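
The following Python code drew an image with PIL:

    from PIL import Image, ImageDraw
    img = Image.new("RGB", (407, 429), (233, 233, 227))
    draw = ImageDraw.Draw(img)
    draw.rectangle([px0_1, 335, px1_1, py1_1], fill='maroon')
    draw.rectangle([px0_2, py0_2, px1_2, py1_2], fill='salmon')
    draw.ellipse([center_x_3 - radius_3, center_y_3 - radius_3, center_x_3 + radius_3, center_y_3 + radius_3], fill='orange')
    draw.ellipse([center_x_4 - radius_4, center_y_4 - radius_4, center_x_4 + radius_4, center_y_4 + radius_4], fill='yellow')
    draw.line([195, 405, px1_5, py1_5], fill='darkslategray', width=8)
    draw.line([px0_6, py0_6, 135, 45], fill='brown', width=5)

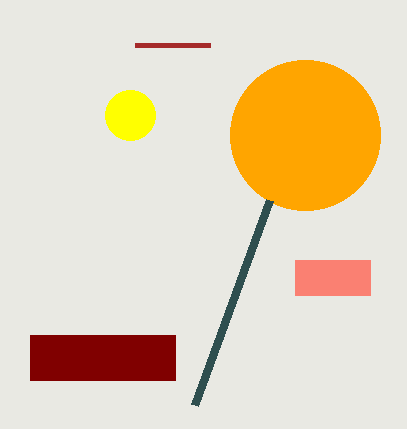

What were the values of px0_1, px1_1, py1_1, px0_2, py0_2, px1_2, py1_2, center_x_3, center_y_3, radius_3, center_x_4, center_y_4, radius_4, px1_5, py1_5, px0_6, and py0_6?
px0_1 = 30, px1_1 = 175, py1_1 = 380, px0_2 = 295, py0_2 = 260, px1_2 = 370, py1_2 = 295, center_x_3 = 305, center_y_3 = 135, radius_3 = 75, center_x_4 = 130, center_y_4 = 115, radius_4 = 25, px1_5 = 270, py1_5 = 200, px0_6 = 210, py0_6 = 45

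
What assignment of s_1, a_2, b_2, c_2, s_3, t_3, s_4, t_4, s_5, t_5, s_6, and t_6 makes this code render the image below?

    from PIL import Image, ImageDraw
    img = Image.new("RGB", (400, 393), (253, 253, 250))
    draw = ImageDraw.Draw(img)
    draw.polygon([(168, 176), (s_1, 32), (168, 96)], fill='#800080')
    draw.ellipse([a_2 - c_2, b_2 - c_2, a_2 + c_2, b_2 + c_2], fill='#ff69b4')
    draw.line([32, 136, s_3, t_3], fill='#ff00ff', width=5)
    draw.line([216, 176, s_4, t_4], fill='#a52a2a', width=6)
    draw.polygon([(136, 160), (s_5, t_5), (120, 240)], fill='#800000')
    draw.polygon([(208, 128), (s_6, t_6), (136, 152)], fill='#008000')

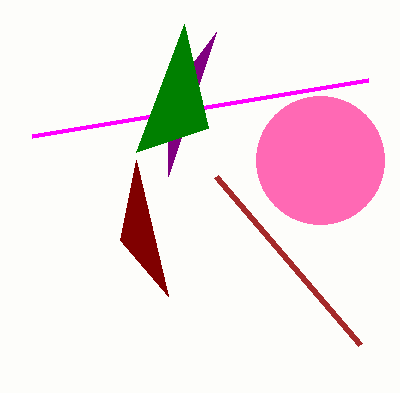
s_1 = 216
a_2 = 320
b_2 = 160
c_2 = 64
s_3 = 368
t_3 = 80
s_4 = 360
t_4 = 344
s_5 = 168
t_5 = 296
s_6 = 184
t_6 = 24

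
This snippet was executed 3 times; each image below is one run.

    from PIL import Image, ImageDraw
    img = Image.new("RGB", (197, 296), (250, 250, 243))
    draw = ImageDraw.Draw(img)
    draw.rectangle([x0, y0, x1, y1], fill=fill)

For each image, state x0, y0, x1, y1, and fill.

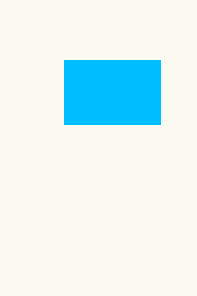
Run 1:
x0 = 64, y0 = 60, x1 = 160, y1 = 124, fill = 'deepskyblue'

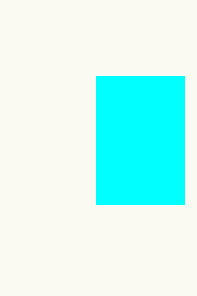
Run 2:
x0 = 96; y0 = 76; x1 = 184; y1 = 204; fill = 'cyan'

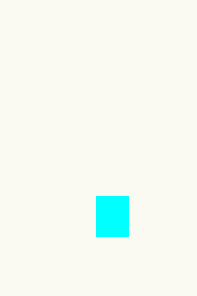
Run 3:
x0 = 96
y0 = 196
x1 = 128
y1 = 236
fill = 'cyan'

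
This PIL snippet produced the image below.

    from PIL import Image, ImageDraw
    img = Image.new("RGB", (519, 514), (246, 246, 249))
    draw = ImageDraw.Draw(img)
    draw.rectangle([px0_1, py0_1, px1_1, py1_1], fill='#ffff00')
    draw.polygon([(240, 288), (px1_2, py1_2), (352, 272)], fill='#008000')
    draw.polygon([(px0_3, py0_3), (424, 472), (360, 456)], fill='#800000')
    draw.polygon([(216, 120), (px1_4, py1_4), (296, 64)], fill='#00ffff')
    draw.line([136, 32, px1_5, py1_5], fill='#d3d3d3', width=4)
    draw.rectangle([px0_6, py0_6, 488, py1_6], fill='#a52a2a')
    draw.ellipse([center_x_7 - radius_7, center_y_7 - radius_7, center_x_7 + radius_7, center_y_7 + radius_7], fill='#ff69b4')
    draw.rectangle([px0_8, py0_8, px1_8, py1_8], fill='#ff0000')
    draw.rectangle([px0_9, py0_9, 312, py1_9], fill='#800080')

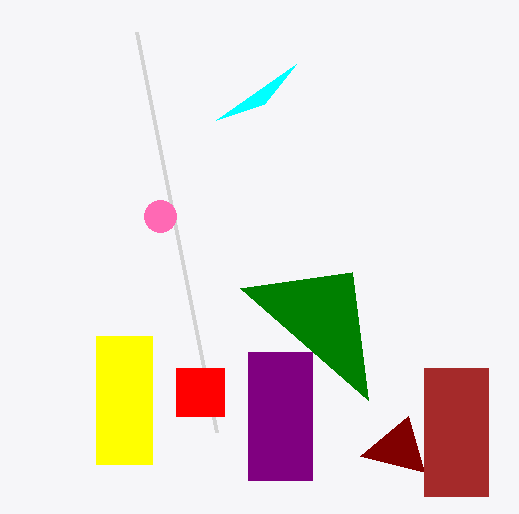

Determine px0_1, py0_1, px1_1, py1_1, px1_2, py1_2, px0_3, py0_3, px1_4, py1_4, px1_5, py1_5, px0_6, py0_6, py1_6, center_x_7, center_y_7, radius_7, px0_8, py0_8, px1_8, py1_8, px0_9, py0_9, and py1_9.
px0_1 = 96; py0_1 = 336; px1_1 = 152; py1_1 = 464; px1_2 = 368; py1_2 = 400; px0_3 = 408; py0_3 = 416; px1_4 = 264; py1_4 = 104; px1_5 = 216; py1_5 = 432; px0_6 = 424; py0_6 = 368; py1_6 = 496; center_x_7 = 160; center_y_7 = 216; radius_7 = 16; px0_8 = 176; py0_8 = 368; px1_8 = 224; py1_8 = 416; px0_9 = 248; py0_9 = 352; py1_9 = 480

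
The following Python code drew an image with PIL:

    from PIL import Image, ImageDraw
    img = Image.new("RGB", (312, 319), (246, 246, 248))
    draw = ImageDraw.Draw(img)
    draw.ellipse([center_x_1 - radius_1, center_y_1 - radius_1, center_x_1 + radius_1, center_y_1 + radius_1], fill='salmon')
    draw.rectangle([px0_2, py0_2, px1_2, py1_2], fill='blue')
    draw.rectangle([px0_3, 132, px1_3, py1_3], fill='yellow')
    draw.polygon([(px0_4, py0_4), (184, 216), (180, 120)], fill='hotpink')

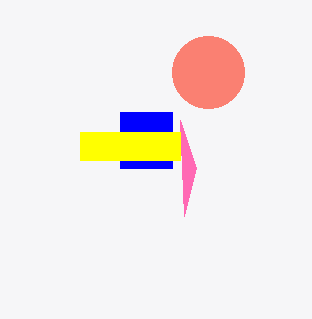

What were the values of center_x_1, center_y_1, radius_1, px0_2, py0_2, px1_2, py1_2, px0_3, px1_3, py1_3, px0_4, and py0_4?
center_x_1 = 208
center_y_1 = 72
radius_1 = 36
px0_2 = 120
py0_2 = 112
px1_2 = 172
py1_2 = 168
px0_3 = 80
px1_3 = 180
py1_3 = 160
px0_4 = 196
py0_4 = 168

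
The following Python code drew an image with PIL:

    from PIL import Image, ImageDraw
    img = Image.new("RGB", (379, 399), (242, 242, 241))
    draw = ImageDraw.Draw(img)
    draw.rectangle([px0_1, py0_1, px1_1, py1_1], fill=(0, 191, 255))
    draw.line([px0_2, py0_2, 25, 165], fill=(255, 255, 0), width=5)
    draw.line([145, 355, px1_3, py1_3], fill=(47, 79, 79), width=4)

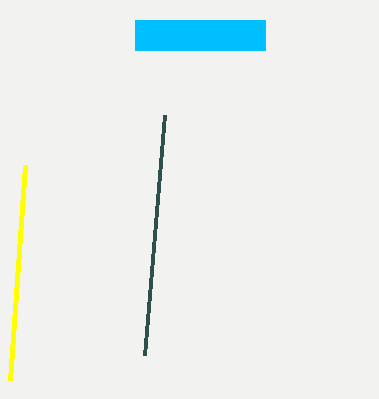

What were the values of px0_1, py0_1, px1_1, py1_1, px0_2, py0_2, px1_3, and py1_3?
px0_1 = 135; py0_1 = 20; px1_1 = 265; py1_1 = 50; px0_2 = 10; py0_2 = 380; px1_3 = 165; py1_3 = 115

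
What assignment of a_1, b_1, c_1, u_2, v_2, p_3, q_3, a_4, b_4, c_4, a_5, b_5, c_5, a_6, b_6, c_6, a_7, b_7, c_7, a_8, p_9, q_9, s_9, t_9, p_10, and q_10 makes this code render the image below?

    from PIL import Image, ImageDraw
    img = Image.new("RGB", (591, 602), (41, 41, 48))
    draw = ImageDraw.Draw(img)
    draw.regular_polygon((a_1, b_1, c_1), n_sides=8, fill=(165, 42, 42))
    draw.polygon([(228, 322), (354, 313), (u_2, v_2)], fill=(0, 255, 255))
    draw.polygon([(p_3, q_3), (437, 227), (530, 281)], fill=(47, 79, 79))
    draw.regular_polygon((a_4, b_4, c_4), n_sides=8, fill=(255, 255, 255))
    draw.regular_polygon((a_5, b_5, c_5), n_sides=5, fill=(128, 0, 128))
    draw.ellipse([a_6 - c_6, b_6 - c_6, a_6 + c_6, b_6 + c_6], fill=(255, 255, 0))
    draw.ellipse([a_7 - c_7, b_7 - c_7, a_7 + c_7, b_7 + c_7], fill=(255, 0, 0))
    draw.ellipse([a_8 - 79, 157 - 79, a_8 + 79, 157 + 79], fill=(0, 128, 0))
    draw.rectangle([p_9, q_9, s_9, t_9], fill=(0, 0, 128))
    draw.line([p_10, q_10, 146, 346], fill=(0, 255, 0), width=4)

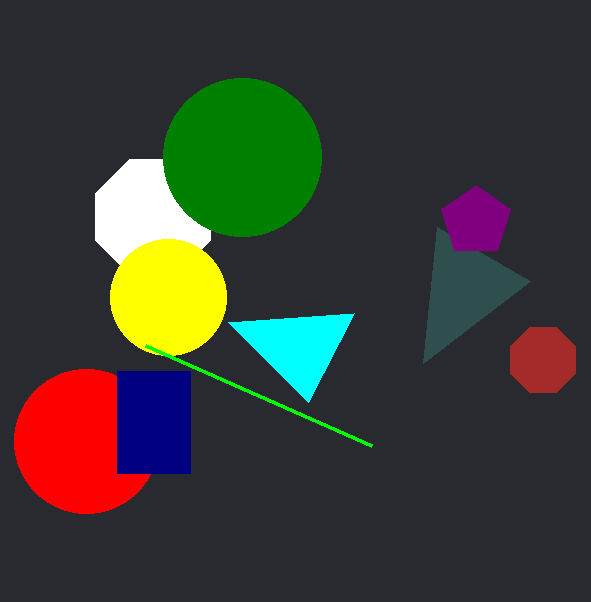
a_1 = 543
b_1 = 360
c_1 = 35
u_2 = 308
v_2 = 402
p_3 = 423
q_3 = 363
a_4 = 153
b_4 = 217
c_4 = 62
a_5 = 476
b_5 = 221
c_5 = 36
a_6 = 168
b_6 = 297
c_6 = 58
a_7 = 86
b_7 = 441
c_7 = 72
a_8 = 242
p_9 = 117
q_9 = 371
s_9 = 190
t_9 = 473
p_10 = 372
q_10 = 446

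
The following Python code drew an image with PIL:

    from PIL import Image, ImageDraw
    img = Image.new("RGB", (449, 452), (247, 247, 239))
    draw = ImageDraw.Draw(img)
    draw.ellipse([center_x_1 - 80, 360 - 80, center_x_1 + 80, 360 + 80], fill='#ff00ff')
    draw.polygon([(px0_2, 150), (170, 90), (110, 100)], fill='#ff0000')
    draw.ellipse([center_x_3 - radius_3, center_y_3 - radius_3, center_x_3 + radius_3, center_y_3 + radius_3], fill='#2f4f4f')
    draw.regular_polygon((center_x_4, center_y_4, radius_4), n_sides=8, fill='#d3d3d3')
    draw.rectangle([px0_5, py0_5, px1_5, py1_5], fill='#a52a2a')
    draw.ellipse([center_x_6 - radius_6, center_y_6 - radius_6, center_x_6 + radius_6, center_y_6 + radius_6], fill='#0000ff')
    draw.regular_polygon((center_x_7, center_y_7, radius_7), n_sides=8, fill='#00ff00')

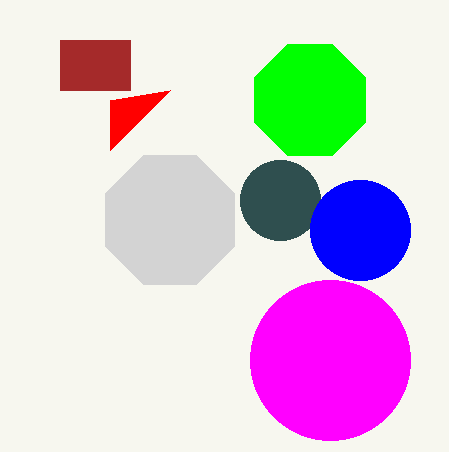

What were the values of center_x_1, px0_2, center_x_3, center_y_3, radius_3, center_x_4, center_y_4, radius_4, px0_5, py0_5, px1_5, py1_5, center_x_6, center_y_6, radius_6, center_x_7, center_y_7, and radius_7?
center_x_1 = 330, px0_2 = 110, center_x_3 = 280, center_y_3 = 200, radius_3 = 40, center_x_4 = 170, center_y_4 = 220, radius_4 = 70, px0_5 = 60, py0_5 = 40, px1_5 = 130, py1_5 = 90, center_x_6 = 360, center_y_6 = 230, radius_6 = 50, center_x_7 = 310, center_y_7 = 100, radius_7 = 60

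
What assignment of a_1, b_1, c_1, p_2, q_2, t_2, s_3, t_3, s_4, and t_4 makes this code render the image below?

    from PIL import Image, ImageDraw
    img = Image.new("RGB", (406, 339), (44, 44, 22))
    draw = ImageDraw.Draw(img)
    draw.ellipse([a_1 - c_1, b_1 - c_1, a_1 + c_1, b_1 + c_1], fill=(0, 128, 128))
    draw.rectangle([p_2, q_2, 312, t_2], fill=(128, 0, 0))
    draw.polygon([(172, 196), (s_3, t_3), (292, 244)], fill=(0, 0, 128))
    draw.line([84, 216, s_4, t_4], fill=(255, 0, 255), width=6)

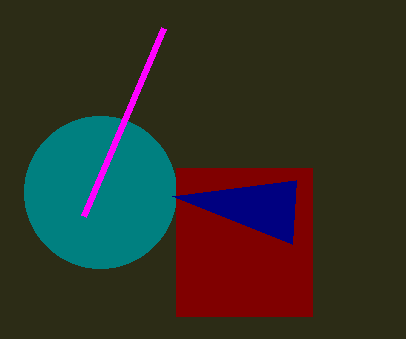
a_1 = 100, b_1 = 192, c_1 = 76, p_2 = 176, q_2 = 168, t_2 = 316, s_3 = 296, t_3 = 180, s_4 = 164, t_4 = 28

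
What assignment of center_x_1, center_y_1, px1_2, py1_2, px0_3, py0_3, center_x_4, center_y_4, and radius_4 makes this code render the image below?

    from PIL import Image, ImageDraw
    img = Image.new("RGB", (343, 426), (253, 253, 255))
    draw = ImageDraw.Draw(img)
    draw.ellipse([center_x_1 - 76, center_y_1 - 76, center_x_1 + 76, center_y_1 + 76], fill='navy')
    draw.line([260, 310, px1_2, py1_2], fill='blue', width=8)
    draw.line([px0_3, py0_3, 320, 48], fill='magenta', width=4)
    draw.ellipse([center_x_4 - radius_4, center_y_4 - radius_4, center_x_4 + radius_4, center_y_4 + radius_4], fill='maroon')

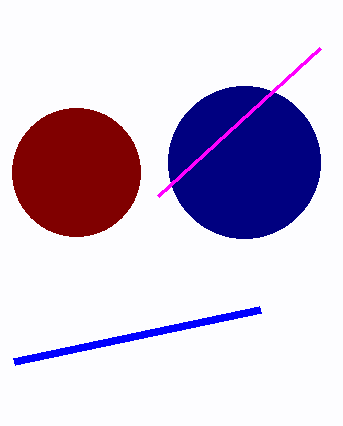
center_x_1 = 244
center_y_1 = 162
px1_2 = 14
py1_2 = 362
px0_3 = 158
py0_3 = 196
center_x_4 = 76
center_y_4 = 172
radius_4 = 64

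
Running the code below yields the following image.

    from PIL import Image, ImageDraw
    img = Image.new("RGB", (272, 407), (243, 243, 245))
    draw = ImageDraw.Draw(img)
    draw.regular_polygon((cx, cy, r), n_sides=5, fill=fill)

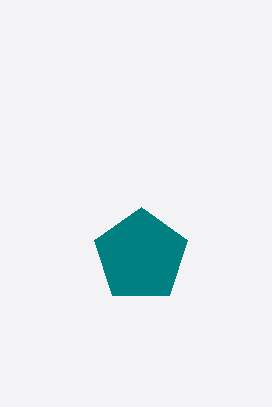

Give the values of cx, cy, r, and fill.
cx = 141; cy = 256; r = 49; fill = 'teal'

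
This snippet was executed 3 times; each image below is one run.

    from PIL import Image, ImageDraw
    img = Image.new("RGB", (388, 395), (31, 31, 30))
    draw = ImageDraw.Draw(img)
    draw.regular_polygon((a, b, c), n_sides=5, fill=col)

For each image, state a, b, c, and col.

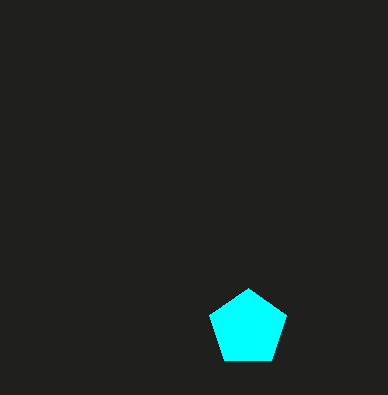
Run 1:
a = 248
b = 328
c = 40
col = 'cyan'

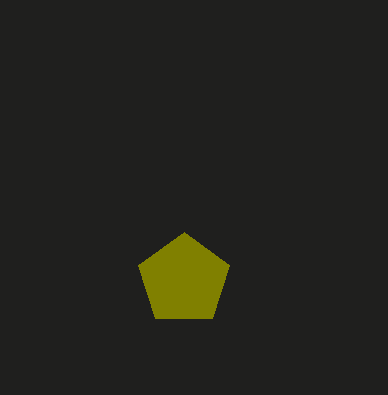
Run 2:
a = 184; b = 280; c = 48; col = 'olive'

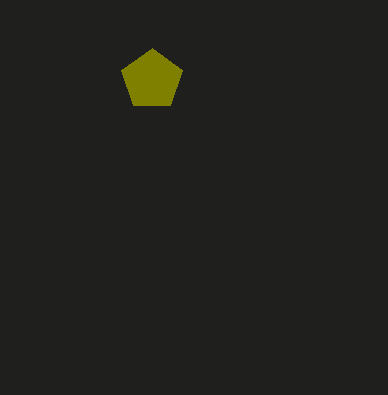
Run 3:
a = 152; b = 80; c = 32; col = 'olive'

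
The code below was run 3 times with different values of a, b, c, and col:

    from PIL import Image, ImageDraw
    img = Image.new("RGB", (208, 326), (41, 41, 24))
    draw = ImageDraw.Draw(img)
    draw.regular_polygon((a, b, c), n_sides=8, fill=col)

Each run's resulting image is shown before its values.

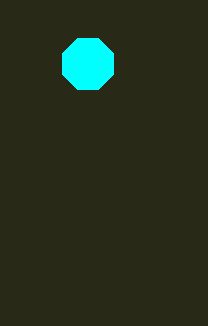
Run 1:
a = 88; b = 64; c = 28; col = 'cyan'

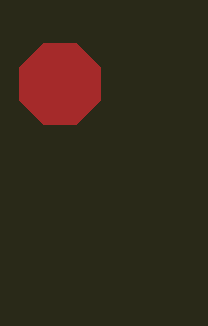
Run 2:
a = 60
b = 84
c = 44
col = 'brown'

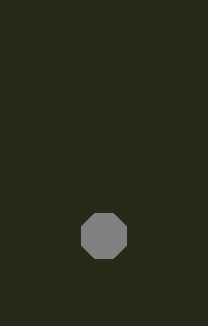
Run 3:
a = 104
b = 236
c = 24
col = 'gray'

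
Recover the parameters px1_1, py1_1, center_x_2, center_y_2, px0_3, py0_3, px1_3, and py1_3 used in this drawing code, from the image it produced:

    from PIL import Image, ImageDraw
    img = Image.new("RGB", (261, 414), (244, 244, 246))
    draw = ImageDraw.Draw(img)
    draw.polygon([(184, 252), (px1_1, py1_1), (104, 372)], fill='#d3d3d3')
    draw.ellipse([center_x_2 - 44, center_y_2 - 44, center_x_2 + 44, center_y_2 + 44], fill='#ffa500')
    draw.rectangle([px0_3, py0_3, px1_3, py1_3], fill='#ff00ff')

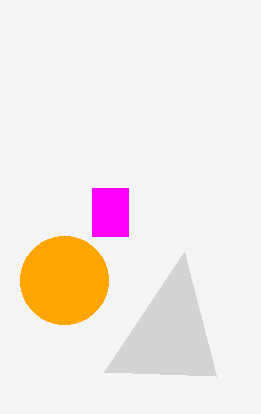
px1_1 = 216, py1_1 = 376, center_x_2 = 64, center_y_2 = 280, px0_3 = 92, py0_3 = 188, px1_3 = 128, py1_3 = 236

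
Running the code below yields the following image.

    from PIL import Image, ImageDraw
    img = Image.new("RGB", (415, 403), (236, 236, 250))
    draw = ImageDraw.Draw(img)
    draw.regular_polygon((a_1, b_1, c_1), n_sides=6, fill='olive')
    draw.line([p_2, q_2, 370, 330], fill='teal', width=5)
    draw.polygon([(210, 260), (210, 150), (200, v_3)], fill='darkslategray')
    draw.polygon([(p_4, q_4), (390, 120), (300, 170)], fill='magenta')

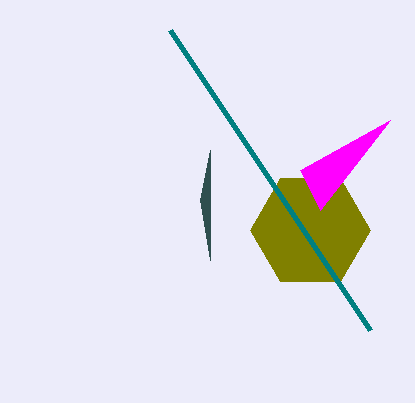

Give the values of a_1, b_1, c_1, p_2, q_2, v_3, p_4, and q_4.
a_1 = 310
b_1 = 230
c_1 = 60
p_2 = 170
q_2 = 30
v_3 = 200
p_4 = 320
q_4 = 210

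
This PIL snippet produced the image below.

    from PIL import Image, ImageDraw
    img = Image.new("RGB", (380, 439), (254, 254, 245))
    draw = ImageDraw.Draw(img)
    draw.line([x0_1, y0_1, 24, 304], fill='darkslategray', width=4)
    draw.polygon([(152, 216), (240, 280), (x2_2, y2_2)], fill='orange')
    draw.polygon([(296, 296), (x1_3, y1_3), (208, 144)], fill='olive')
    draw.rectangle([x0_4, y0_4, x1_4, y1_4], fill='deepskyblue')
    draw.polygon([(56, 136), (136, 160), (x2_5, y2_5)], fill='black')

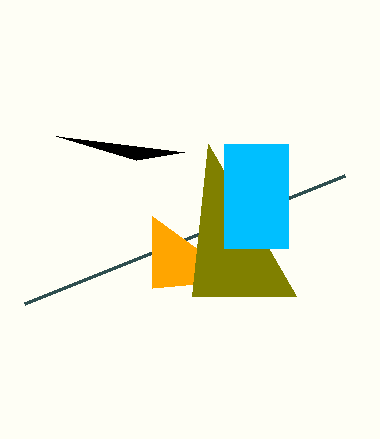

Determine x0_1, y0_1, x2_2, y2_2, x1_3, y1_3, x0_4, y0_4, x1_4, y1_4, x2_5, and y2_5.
x0_1 = 344, y0_1 = 176, x2_2 = 152, y2_2 = 288, x1_3 = 192, y1_3 = 296, x0_4 = 224, y0_4 = 144, x1_4 = 288, y1_4 = 248, x2_5 = 184, y2_5 = 152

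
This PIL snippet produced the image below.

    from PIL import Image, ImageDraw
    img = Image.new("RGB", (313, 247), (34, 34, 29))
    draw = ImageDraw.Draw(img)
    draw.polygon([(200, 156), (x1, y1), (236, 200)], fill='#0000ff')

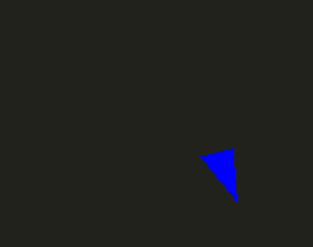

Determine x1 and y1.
x1 = 232
y1 = 148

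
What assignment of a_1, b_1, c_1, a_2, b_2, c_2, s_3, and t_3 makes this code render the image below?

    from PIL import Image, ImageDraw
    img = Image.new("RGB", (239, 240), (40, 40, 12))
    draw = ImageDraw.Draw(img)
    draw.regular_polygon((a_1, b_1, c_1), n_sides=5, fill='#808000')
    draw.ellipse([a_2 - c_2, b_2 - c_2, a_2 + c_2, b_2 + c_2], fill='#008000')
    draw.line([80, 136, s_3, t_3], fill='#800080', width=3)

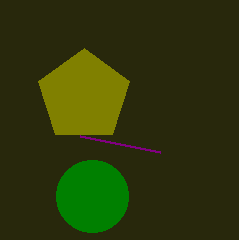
a_1 = 84
b_1 = 96
c_1 = 48
a_2 = 92
b_2 = 196
c_2 = 36
s_3 = 160
t_3 = 152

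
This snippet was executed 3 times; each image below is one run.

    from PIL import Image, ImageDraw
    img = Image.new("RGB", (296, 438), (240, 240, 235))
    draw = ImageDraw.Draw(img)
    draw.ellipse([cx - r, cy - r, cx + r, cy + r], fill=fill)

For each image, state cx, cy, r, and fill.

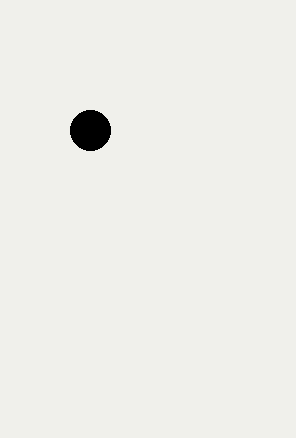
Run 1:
cx = 90, cy = 130, r = 20, fill = 'black'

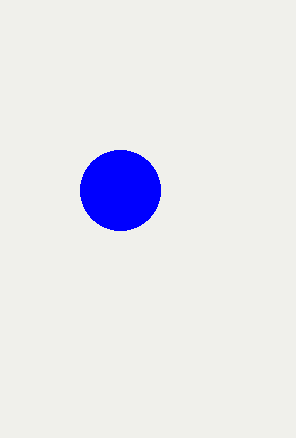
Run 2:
cx = 120
cy = 190
r = 40
fill = 'blue'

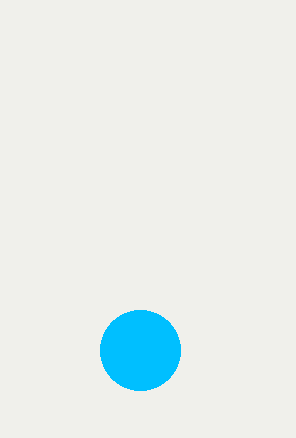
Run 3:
cx = 140; cy = 350; r = 40; fill = 'deepskyblue'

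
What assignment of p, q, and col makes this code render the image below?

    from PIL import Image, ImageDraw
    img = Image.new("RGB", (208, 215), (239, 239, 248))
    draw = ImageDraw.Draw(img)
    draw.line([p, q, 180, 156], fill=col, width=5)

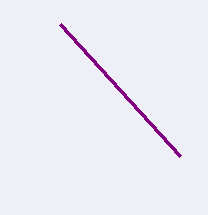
p = 60; q = 24; col = 'purple'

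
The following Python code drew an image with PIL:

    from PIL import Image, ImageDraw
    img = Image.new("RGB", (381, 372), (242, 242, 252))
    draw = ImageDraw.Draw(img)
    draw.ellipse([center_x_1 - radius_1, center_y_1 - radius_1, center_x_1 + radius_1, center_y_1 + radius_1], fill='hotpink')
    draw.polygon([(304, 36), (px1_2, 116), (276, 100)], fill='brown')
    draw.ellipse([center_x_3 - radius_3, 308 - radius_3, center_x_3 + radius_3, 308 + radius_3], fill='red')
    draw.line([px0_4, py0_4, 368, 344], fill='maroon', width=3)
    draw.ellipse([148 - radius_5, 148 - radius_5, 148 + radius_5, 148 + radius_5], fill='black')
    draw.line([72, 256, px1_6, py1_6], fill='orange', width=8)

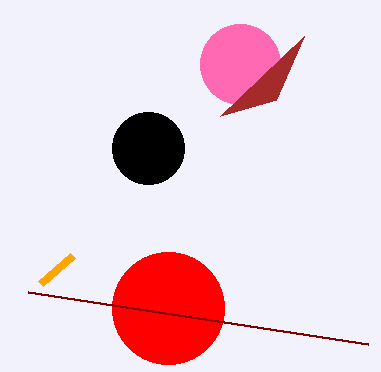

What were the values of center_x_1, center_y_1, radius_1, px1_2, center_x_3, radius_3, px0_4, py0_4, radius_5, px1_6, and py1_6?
center_x_1 = 240; center_y_1 = 64; radius_1 = 40; px1_2 = 220; center_x_3 = 168; radius_3 = 56; px0_4 = 28; py0_4 = 292; radius_5 = 36; px1_6 = 40; py1_6 = 284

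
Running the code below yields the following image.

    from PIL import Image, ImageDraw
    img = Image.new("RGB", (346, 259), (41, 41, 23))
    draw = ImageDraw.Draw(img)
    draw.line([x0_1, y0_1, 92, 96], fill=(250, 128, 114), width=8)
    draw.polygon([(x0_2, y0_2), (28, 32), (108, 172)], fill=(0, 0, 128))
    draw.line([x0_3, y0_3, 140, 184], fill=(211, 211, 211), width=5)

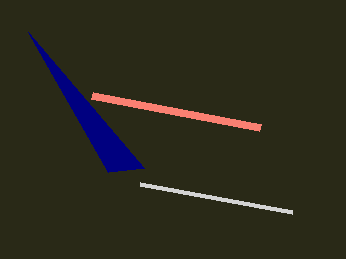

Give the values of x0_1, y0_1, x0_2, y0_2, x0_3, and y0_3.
x0_1 = 260; y0_1 = 128; x0_2 = 144; y0_2 = 168; x0_3 = 292; y0_3 = 212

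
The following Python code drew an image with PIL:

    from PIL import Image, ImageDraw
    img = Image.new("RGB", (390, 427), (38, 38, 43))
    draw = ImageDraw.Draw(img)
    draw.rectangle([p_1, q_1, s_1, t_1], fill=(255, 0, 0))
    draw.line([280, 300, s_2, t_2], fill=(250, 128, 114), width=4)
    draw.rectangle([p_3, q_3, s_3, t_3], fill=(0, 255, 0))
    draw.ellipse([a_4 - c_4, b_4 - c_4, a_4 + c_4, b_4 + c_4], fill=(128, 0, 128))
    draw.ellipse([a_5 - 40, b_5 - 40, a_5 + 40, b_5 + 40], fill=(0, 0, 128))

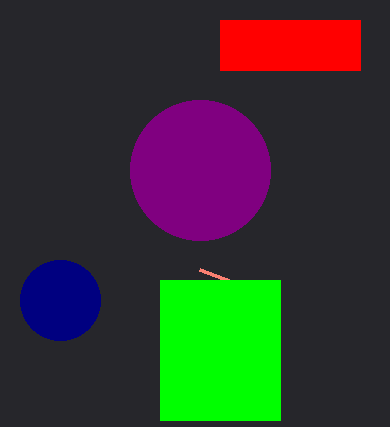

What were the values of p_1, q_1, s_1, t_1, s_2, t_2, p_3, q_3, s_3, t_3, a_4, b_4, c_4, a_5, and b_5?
p_1 = 220
q_1 = 20
s_1 = 360
t_1 = 70
s_2 = 200
t_2 = 270
p_3 = 160
q_3 = 280
s_3 = 280
t_3 = 420
a_4 = 200
b_4 = 170
c_4 = 70
a_5 = 60
b_5 = 300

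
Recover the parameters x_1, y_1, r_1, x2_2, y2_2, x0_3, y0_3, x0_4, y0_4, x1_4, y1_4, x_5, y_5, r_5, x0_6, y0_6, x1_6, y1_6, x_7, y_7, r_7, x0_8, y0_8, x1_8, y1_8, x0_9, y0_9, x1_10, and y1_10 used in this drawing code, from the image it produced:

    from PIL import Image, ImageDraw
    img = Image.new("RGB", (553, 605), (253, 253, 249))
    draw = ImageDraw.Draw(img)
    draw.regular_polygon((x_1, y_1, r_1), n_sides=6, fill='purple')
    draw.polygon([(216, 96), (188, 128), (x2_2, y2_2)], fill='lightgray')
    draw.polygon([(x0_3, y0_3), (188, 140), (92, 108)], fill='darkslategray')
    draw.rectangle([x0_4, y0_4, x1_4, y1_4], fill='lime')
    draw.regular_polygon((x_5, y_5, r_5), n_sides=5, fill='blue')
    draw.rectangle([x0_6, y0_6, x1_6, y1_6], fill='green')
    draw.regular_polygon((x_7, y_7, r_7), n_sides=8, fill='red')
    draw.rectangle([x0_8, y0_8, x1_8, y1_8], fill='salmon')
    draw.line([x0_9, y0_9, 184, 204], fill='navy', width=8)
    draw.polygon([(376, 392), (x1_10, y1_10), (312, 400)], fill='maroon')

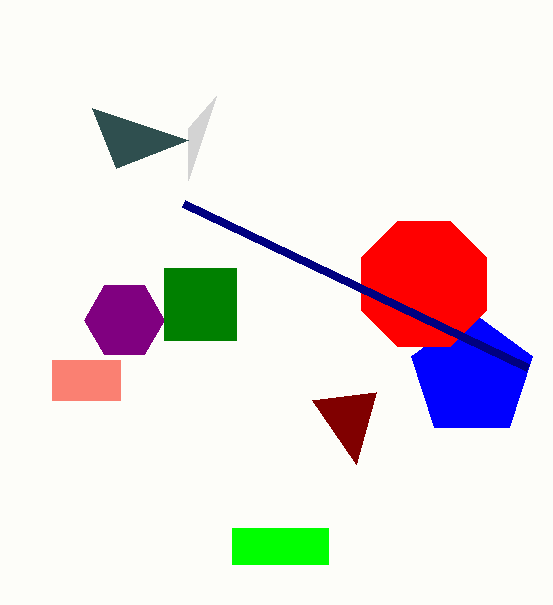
x_1 = 124, y_1 = 320, r_1 = 40, x2_2 = 188, y2_2 = 180, x0_3 = 116, y0_3 = 168, x0_4 = 232, y0_4 = 528, x1_4 = 328, y1_4 = 564, x_5 = 472, y_5 = 376, r_5 = 64, x0_6 = 164, y0_6 = 268, x1_6 = 236, y1_6 = 340, x_7 = 424, y_7 = 284, r_7 = 68, x0_8 = 52, y0_8 = 360, x1_8 = 120, y1_8 = 400, x0_9 = 528, y0_9 = 368, x1_10 = 356, y1_10 = 464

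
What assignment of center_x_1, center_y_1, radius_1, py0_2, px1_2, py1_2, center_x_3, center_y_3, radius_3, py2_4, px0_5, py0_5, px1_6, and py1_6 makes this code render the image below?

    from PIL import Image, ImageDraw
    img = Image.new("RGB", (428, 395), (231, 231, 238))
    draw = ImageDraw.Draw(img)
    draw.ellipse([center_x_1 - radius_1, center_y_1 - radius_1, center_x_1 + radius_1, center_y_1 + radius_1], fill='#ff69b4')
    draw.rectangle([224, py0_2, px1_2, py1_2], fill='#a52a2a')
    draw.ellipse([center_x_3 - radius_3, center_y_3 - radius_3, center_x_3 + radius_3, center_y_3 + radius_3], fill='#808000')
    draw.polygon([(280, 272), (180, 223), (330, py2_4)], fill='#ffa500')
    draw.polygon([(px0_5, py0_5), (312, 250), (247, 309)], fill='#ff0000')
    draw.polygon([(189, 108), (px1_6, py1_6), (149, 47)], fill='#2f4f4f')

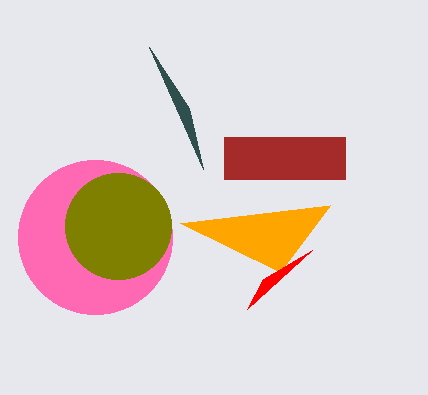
center_x_1 = 95, center_y_1 = 237, radius_1 = 77, py0_2 = 137, px1_2 = 345, py1_2 = 179, center_x_3 = 118, center_y_3 = 226, radius_3 = 53, py2_4 = 205, px0_5 = 263, py0_5 = 279, px1_6 = 203, py1_6 = 169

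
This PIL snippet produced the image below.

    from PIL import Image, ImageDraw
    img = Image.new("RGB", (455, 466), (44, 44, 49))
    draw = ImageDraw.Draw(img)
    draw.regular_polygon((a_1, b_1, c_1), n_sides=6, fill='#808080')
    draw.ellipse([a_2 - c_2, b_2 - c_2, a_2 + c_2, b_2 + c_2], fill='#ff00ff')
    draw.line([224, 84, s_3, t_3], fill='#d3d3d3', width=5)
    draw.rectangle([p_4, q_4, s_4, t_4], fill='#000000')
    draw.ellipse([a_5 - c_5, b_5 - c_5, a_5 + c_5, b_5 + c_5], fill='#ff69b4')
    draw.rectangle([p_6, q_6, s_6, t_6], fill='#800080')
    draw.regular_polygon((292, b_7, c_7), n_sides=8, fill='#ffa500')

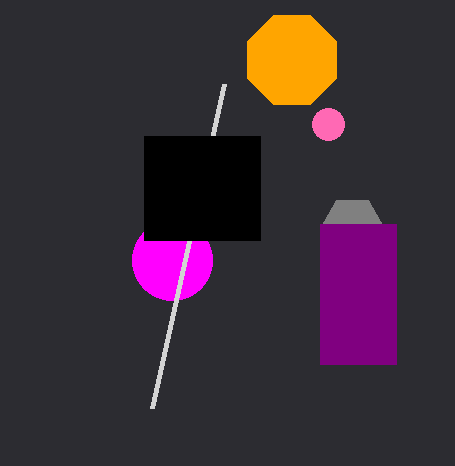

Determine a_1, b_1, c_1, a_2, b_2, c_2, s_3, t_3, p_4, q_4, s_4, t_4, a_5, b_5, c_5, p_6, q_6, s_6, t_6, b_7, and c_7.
a_1 = 352
b_1 = 228
c_1 = 32
a_2 = 172
b_2 = 260
c_2 = 40
s_3 = 152
t_3 = 408
p_4 = 144
q_4 = 136
s_4 = 260
t_4 = 240
a_5 = 328
b_5 = 124
c_5 = 16
p_6 = 320
q_6 = 224
s_6 = 396
t_6 = 364
b_7 = 60
c_7 = 48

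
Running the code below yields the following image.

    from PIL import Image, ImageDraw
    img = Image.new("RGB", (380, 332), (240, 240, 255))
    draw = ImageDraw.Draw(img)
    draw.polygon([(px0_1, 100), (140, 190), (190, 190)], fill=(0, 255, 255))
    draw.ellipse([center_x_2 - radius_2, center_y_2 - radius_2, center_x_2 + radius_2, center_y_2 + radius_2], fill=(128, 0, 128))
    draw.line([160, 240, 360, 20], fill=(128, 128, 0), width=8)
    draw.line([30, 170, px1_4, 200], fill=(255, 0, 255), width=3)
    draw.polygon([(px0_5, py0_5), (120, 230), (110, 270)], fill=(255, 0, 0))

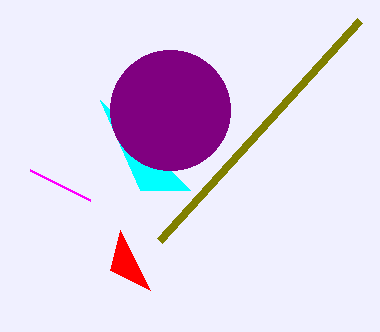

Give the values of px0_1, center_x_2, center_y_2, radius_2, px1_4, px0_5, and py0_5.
px0_1 = 100
center_x_2 = 170
center_y_2 = 110
radius_2 = 60
px1_4 = 90
px0_5 = 150
py0_5 = 290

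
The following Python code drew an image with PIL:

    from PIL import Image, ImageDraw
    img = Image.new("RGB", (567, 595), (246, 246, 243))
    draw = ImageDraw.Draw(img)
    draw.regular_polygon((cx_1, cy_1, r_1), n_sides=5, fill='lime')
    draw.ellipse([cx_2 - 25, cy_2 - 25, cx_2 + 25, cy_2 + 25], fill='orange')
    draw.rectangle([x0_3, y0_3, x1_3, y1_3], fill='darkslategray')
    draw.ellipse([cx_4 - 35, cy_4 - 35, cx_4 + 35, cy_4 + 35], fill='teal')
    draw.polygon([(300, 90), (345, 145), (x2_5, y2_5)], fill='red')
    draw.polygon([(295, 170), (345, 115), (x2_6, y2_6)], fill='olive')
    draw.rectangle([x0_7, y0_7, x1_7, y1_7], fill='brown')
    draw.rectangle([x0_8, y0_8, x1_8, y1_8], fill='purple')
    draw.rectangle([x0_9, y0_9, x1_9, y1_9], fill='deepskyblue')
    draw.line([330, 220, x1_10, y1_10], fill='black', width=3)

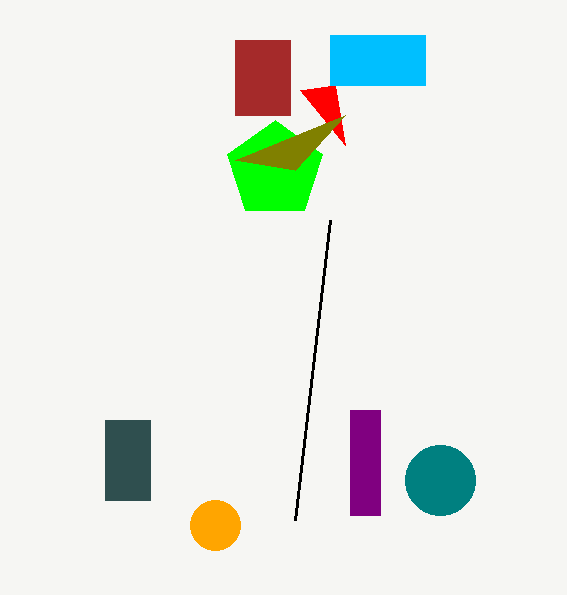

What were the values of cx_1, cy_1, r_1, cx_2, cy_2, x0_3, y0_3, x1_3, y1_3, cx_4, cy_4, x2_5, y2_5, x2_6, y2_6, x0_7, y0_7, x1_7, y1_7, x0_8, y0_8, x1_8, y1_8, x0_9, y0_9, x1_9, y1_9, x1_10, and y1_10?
cx_1 = 275; cy_1 = 170; r_1 = 50; cx_2 = 215; cy_2 = 525; x0_3 = 105; y0_3 = 420; x1_3 = 150; y1_3 = 500; cx_4 = 440; cy_4 = 480; x2_5 = 335; y2_5 = 85; x2_6 = 235; y2_6 = 160; x0_7 = 235; y0_7 = 40; x1_7 = 290; y1_7 = 115; x0_8 = 350; y0_8 = 410; x1_8 = 380; y1_8 = 515; x0_9 = 330; y0_9 = 35; x1_9 = 425; y1_9 = 85; x1_10 = 295; y1_10 = 520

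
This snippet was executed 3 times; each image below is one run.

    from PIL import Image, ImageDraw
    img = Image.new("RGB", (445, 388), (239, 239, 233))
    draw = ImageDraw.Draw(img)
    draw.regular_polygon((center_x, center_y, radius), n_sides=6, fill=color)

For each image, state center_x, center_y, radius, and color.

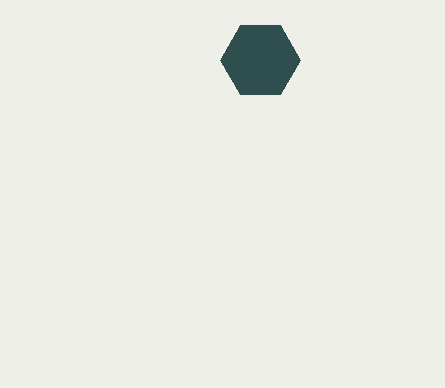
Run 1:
center_x = 260; center_y = 60; radius = 40; color = 'darkslategray'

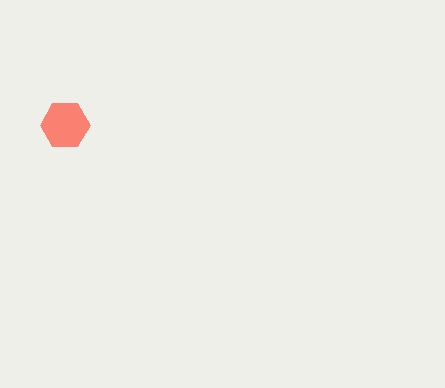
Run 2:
center_x = 65, center_y = 125, radius = 25, color = 'salmon'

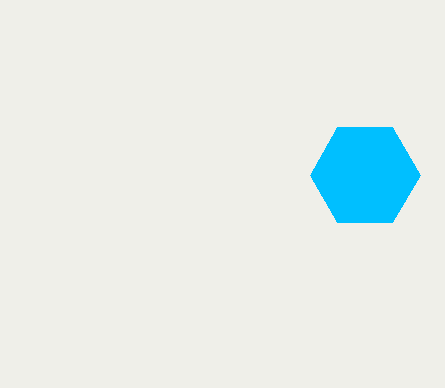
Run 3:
center_x = 365
center_y = 175
radius = 55
color = 'deepskyblue'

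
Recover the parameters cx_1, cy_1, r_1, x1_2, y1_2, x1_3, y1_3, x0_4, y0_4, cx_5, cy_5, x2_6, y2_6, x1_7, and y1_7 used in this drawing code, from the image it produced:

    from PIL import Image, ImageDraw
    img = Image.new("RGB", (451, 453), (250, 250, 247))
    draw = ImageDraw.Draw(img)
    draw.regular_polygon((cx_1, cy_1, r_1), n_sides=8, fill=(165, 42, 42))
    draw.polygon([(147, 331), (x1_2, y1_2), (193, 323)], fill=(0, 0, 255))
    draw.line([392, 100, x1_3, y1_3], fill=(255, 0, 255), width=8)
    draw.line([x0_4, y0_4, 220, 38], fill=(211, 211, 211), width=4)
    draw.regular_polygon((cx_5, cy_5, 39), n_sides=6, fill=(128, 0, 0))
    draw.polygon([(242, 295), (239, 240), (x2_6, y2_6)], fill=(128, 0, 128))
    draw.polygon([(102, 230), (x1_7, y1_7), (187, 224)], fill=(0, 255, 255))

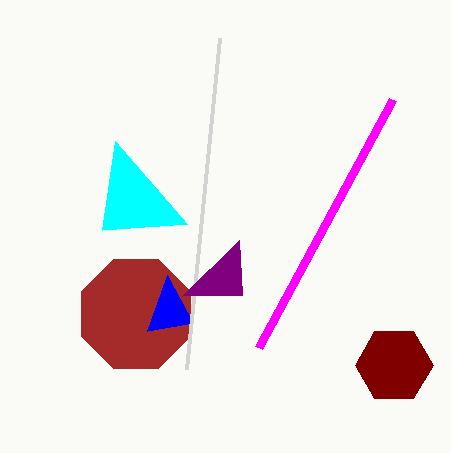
cx_1 = 136
cy_1 = 314
r_1 = 59
x1_2 = 167
y1_2 = 275
x1_3 = 258
y1_3 = 348
x0_4 = 187
y0_4 = 369
cx_5 = 394
cy_5 = 365
x2_6 = 182
y2_6 = 296
x1_7 = 115
y1_7 = 141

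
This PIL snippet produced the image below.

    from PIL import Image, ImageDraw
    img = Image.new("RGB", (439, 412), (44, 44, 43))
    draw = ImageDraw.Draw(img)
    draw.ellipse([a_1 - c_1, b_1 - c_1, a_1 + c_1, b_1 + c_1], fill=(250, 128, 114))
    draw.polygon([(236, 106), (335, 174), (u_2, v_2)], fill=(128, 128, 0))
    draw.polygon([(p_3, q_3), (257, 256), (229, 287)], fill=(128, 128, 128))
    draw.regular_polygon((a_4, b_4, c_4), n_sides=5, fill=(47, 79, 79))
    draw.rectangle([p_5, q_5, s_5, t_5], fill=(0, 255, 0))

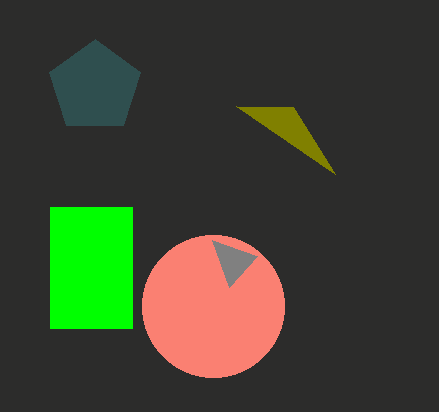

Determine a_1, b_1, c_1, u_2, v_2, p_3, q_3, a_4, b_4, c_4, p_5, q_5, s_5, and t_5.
a_1 = 213, b_1 = 306, c_1 = 71, u_2 = 293, v_2 = 107, p_3 = 212, q_3 = 240, a_4 = 95, b_4 = 87, c_4 = 48, p_5 = 50, q_5 = 207, s_5 = 132, t_5 = 328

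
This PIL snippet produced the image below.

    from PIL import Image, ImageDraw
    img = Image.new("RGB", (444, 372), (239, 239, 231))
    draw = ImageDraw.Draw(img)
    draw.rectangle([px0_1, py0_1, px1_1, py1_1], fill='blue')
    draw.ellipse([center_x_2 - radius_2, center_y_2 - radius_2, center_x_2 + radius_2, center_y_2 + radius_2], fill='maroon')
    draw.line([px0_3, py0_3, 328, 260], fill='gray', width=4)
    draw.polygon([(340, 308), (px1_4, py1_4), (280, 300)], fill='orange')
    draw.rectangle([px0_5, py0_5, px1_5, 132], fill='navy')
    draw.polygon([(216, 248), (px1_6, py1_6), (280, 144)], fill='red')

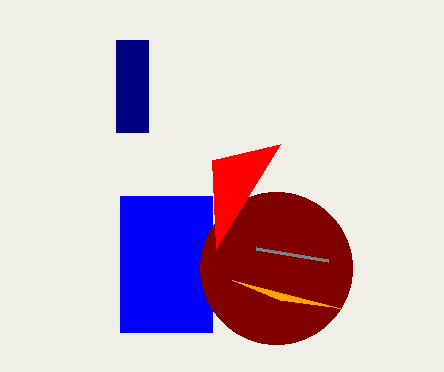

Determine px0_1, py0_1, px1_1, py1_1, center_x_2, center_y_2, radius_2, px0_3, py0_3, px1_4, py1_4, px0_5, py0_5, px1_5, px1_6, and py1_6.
px0_1 = 120; py0_1 = 196; px1_1 = 212; py1_1 = 332; center_x_2 = 276; center_y_2 = 268; radius_2 = 76; px0_3 = 256; py0_3 = 248; px1_4 = 232; py1_4 = 280; px0_5 = 116; py0_5 = 40; px1_5 = 148; px1_6 = 212; py1_6 = 160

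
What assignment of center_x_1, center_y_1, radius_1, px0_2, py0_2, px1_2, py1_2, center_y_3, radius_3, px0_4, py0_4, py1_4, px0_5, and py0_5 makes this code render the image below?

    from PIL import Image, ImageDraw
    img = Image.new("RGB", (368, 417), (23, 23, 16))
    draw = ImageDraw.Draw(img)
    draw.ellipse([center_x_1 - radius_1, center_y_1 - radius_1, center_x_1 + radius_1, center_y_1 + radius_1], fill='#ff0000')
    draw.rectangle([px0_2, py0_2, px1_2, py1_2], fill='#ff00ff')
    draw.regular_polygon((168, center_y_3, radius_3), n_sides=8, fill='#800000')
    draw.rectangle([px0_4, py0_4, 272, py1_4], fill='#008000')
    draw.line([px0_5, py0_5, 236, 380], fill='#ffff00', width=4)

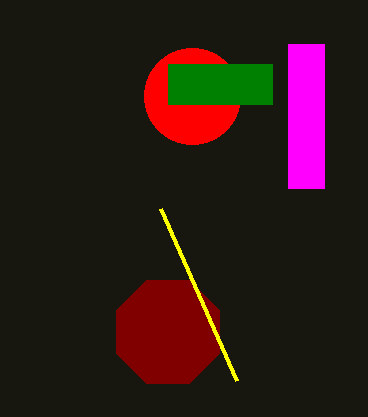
center_x_1 = 192, center_y_1 = 96, radius_1 = 48, px0_2 = 288, py0_2 = 44, px1_2 = 324, py1_2 = 188, center_y_3 = 332, radius_3 = 56, px0_4 = 168, py0_4 = 64, py1_4 = 104, px0_5 = 160, py0_5 = 208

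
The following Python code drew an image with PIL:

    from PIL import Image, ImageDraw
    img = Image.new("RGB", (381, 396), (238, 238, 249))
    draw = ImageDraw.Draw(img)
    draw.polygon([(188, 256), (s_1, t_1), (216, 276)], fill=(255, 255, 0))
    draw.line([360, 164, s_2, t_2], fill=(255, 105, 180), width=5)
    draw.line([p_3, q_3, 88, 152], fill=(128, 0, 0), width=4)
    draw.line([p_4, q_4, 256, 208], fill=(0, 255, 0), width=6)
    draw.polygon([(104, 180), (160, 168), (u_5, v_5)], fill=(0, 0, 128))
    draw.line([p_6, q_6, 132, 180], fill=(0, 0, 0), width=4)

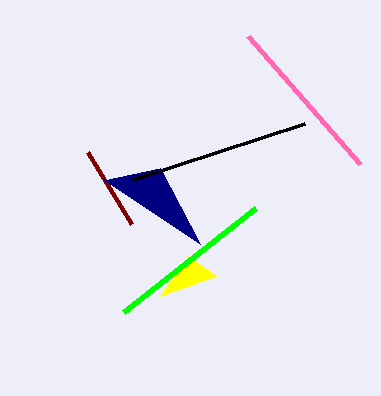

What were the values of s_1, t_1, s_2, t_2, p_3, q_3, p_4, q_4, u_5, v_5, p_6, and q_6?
s_1 = 160, t_1 = 296, s_2 = 248, t_2 = 36, p_3 = 132, q_3 = 224, p_4 = 124, q_4 = 312, u_5 = 200, v_5 = 244, p_6 = 304, q_6 = 124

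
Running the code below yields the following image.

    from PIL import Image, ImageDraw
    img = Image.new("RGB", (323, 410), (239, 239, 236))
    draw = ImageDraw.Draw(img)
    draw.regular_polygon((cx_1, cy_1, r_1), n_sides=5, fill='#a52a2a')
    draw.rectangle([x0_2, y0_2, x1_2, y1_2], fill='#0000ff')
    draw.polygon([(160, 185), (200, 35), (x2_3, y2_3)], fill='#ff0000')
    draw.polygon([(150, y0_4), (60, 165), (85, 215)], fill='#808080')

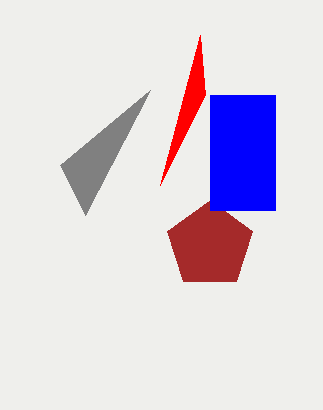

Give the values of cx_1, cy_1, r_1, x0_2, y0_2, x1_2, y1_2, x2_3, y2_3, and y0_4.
cx_1 = 210
cy_1 = 245
r_1 = 45
x0_2 = 210
y0_2 = 95
x1_2 = 275
y1_2 = 210
x2_3 = 205
y2_3 = 95
y0_4 = 90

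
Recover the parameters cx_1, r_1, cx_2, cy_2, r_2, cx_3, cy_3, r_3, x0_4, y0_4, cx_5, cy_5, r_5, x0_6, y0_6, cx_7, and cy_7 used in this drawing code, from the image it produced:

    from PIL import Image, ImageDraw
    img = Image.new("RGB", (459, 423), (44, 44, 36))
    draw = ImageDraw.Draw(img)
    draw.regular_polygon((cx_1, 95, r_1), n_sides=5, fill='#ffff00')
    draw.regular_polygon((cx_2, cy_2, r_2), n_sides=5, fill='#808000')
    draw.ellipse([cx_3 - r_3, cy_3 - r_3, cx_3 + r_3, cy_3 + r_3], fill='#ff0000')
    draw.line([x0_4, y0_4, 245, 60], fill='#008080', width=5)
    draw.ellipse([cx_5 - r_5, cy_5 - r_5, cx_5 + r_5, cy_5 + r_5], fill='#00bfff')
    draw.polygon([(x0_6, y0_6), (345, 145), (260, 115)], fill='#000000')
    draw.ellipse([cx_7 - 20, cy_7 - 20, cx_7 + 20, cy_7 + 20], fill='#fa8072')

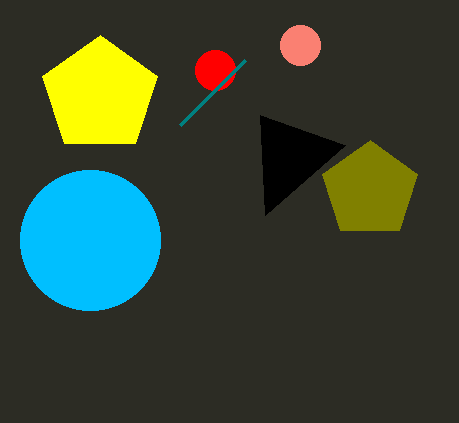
cx_1 = 100
r_1 = 60
cx_2 = 370
cy_2 = 190
r_2 = 50
cx_3 = 215
cy_3 = 70
r_3 = 20
x0_4 = 180
y0_4 = 125
cx_5 = 90
cy_5 = 240
r_5 = 70
x0_6 = 265
y0_6 = 215
cx_7 = 300
cy_7 = 45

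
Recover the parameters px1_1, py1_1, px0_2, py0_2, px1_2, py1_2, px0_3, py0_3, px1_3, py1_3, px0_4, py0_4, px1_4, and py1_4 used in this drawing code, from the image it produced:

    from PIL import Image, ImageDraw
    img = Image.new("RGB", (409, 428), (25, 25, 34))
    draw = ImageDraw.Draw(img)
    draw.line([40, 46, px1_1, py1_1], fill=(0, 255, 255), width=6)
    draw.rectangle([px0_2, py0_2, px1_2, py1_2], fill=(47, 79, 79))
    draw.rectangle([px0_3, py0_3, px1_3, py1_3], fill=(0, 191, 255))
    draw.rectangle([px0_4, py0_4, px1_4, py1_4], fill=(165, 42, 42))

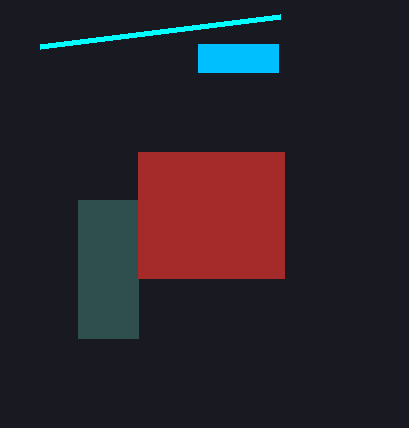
px1_1 = 280
py1_1 = 16
px0_2 = 78
py0_2 = 200
px1_2 = 138
py1_2 = 338
px0_3 = 198
py0_3 = 44
px1_3 = 278
py1_3 = 72
px0_4 = 138
py0_4 = 152
px1_4 = 284
py1_4 = 278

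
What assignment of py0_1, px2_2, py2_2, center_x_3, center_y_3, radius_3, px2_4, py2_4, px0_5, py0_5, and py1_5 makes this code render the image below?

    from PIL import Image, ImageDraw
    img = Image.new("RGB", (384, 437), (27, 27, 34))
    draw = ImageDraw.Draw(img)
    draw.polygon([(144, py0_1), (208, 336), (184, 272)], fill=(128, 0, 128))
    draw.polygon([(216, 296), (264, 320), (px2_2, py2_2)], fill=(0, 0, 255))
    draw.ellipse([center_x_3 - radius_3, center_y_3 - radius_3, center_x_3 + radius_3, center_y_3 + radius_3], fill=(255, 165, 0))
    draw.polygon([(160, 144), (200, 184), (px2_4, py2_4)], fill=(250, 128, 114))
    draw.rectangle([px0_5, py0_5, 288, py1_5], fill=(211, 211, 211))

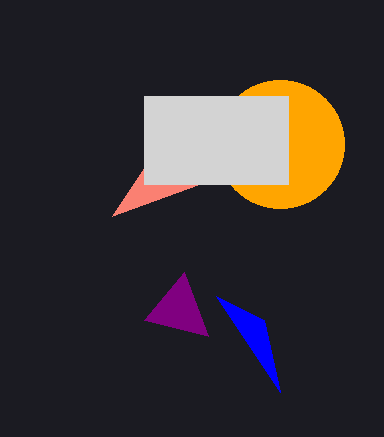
py0_1 = 320; px2_2 = 280; py2_2 = 392; center_x_3 = 280; center_y_3 = 144; radius_3 = 64; px2_4 = 112; py2_4 = 216; px0_5 = 144; py0_5 = 96; py1_5 = 184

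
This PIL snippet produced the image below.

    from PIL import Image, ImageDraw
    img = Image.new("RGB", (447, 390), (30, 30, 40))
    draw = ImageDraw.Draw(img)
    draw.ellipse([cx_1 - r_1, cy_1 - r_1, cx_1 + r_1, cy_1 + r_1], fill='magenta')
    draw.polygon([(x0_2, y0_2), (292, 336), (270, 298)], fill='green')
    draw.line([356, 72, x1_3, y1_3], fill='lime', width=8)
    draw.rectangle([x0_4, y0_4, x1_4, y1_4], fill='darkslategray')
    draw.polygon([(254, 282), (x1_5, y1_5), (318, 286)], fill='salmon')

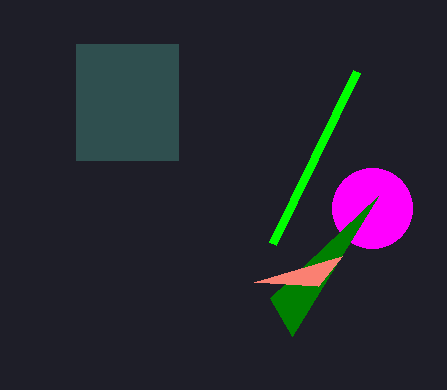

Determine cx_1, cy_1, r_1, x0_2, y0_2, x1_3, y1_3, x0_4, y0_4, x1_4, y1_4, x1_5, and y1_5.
cx_1 = 372, cy_1 = 208, r_1 = 40, x0_2 = 378, y0_2 = 196, x1_3 = 272, y1_3 = 244, x0_4 = 76, y0_4 = 44, x1_4 = 178, y1_4 = 160, x1_5 = 342, y1_5 = 256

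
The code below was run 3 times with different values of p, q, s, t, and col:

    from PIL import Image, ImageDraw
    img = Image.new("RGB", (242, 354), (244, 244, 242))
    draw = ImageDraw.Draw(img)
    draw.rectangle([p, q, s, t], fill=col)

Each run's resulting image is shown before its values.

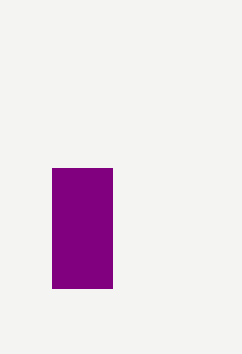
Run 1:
p = 52; q = 168; s = 112; t = 288; col = 'purple'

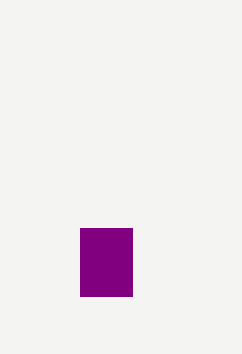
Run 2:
p = 80
q = 228
s = 132
t = 296
col = 'purple'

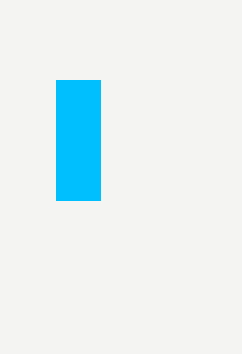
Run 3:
p = 56; q = 80; s = 100; t = 200; col = 'deepskyblue'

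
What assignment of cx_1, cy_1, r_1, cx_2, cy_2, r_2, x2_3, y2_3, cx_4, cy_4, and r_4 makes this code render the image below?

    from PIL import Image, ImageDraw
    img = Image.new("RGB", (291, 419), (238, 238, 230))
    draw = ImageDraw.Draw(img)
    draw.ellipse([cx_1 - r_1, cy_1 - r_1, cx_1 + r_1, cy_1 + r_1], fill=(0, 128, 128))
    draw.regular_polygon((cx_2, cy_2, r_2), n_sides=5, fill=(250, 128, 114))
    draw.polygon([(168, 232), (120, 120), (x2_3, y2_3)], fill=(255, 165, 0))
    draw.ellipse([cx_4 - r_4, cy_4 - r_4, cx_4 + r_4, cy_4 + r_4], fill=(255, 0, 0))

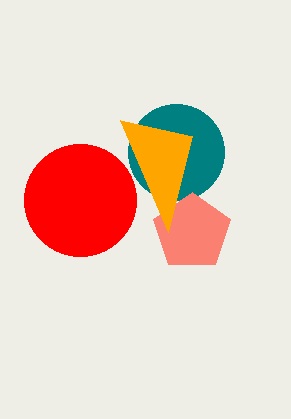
cx_1 = 176
cy_1 = 152
r_1 = 48
cx_2 = 192
cy_2 = 232
r_2 = 40
x2_3 = 192
y2_3 = 136
cx_4 = 80
cy_4 = 200
r_4 = 56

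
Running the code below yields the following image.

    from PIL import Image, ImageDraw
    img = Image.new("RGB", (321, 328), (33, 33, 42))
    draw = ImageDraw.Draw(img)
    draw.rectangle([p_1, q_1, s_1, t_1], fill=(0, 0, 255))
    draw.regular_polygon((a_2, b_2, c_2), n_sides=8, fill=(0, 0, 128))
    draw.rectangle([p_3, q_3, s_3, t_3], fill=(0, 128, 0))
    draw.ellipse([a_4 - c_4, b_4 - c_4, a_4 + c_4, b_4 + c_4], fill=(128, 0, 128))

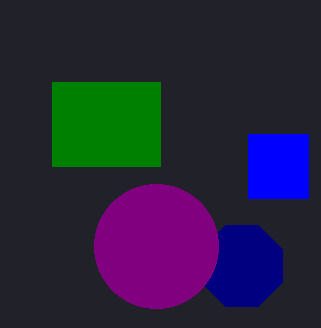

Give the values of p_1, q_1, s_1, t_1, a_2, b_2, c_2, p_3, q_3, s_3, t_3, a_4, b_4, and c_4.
p_1 = 248; q_1 = 134; s_1 = 308; t_1 = 198; a_2 = 242; b_2 = 266; c_2 = 44; p_3 = 52; q_3 = 82; s_3 = 160; t_3 = 166; a_4 = 156; b_4 = 246; c_4 = 62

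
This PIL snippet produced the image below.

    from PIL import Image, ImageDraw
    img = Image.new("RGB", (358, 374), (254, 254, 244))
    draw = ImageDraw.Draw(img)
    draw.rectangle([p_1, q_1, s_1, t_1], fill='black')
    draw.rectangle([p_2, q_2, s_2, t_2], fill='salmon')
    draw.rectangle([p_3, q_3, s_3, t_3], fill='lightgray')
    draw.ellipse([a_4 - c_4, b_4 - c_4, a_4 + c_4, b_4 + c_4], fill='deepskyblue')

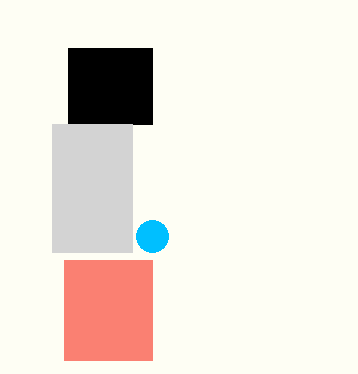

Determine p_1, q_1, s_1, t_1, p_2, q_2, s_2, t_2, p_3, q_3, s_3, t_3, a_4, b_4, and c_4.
p_1 = 68; q_1 = 48; s_1 = 152; t_1 = 124; p_2 = 64; q_2 = 260; s_2 = 152; t_2 = 360; p_3 = 52; q_3 = 124; s_3 = 132; t_3 = 252; a_4 = 152; b_4 = 236; c_4 = 16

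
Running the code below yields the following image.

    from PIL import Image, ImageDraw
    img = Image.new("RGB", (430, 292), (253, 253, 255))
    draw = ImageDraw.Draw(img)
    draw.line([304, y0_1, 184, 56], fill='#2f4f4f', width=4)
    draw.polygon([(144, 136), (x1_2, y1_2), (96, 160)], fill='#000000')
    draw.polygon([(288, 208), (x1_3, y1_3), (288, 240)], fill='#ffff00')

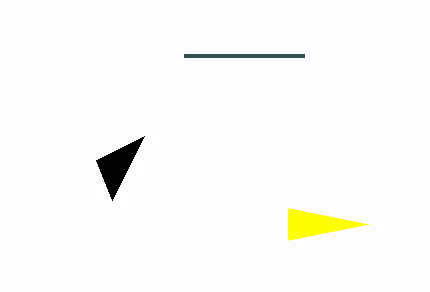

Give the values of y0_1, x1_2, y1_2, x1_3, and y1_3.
y0_1 = 56, x1_2 = 112, y1_2 = 200, x1_3 = 368, y1_3 = 224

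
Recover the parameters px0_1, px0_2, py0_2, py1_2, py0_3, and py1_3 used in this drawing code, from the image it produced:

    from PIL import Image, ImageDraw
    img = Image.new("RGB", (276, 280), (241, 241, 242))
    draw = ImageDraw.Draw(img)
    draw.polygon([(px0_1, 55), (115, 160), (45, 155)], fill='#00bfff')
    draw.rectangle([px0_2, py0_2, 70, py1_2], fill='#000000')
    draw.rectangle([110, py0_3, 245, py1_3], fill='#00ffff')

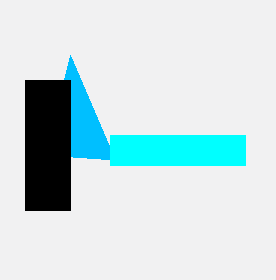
px0_1 = 70, px0_2 = 25, py0_2 = 80, py1_2 = 210, py0_3 = 135, py1_3 = 165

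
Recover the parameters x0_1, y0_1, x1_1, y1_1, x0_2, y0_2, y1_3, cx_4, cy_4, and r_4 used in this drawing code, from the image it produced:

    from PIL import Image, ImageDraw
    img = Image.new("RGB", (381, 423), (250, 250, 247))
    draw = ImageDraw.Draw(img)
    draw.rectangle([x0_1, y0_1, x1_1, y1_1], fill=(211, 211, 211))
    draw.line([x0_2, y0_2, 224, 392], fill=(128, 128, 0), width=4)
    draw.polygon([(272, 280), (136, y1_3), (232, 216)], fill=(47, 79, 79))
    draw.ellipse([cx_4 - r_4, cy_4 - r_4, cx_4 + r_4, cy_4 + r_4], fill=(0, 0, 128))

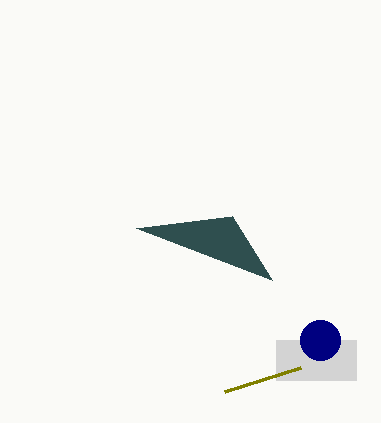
x0_1 = 276
y0_1 = 340
x1_1 = 356
y1_1 = 380
x0_2 = 300
y0_2 = 368
y1_3 = 228
cx_4 = 320
cy_4 = 340
r_4 = 20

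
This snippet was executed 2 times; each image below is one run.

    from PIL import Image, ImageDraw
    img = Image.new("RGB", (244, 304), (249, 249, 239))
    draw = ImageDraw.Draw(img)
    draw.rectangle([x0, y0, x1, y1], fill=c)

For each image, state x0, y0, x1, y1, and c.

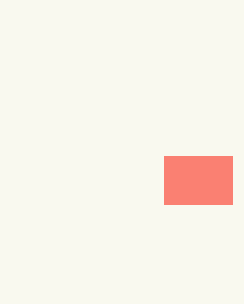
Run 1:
x0 = 164, y0 = 156, x1 = 232, y1 = 204, c = 'salmon'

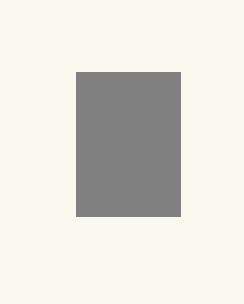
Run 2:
x0 = 76, y0 = 72, x1 = 180, y1 = 216, c = 'gray'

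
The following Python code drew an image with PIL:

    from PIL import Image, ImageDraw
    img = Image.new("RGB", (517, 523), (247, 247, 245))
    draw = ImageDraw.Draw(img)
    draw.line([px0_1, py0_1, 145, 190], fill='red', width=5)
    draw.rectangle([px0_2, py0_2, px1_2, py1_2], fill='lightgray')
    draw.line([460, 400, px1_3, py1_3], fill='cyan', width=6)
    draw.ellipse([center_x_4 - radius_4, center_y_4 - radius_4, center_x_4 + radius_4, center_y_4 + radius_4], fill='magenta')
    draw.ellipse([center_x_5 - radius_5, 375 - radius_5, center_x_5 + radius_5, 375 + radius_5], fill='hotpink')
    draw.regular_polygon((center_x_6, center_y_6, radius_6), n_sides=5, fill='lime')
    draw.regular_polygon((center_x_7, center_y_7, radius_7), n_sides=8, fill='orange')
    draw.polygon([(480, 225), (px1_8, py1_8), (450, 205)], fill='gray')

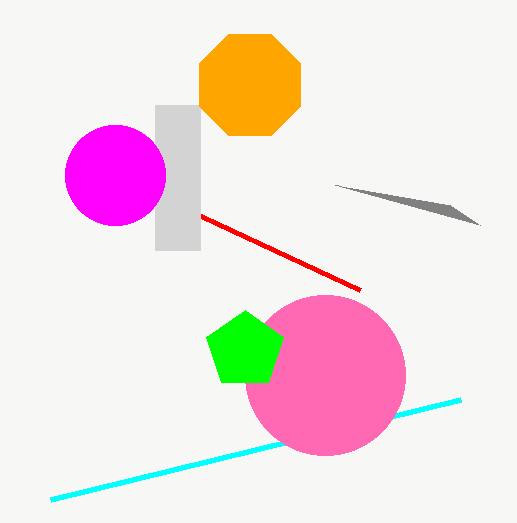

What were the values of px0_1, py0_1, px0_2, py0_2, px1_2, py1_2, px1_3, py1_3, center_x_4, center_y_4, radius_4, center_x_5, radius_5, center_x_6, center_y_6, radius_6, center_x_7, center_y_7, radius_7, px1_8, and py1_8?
px0_1 = 360, py0_1 = 290, px0_2 = 155, py0_2 = 105, px1_2 = 200, py1_2 = 250, px1_3 = 50, py1_3 = 500, center_x_4 = 115, center_y_4 = 175, radius_4 = 50, center_x_5 = 325, radius_5 = 80, center_x_6 = 245, center_y_6 = 350, radius_6 = 40, center_x_7 = 250, center_y_7 = 85, radius_7 = 55, px1_8 = 335, py1_8 = 185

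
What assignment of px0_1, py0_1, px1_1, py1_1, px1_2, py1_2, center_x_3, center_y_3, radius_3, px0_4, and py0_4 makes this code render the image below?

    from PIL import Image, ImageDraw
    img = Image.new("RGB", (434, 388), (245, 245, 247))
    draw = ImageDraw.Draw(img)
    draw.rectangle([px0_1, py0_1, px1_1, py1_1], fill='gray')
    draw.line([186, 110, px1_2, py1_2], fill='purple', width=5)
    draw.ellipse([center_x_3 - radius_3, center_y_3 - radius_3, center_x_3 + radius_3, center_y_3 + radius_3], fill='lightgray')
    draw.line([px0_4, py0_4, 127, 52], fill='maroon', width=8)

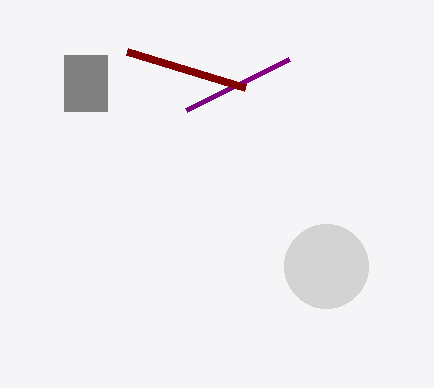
px0_1 = 64; py0_1 = 55; px1_1 = 107; py1_1 = 111; px1_2 = 289; py1_2 = 59; center_x_3 = 326; center_y_3 = 266; radius_3 = 42; px0_4 = 245; py0_4 = 88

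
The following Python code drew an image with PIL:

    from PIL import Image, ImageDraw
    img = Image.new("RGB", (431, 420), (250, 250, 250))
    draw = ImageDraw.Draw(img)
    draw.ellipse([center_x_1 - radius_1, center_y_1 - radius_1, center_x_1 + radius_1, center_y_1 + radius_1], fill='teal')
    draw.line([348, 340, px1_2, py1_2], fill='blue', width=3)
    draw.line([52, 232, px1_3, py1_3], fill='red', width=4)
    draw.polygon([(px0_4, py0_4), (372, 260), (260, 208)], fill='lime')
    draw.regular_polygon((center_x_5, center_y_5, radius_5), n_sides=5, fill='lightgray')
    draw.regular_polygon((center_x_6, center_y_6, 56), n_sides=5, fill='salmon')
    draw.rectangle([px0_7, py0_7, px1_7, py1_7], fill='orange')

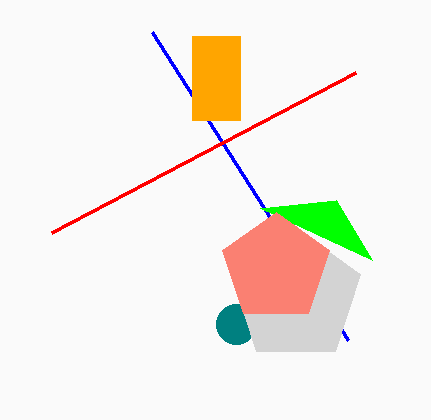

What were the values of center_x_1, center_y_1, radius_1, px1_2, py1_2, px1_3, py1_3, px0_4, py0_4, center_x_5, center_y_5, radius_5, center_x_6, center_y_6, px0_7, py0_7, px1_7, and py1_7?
center_x_1 = 236, center_y_1 = 324, radius_1 = 20, px1_2 = 152, py1_2 = 32, px1_3 = 356, py1_3 = 72, px0_4 = 336, py0_4 = 200, center_x_5 = 296, center_y_5 = 296, radius_5 = 68, center_x_6 = 276, center_y_6 = 268, px0_7 = 192, py0_7 = 36, px1_7 = 240, py1_7 = 120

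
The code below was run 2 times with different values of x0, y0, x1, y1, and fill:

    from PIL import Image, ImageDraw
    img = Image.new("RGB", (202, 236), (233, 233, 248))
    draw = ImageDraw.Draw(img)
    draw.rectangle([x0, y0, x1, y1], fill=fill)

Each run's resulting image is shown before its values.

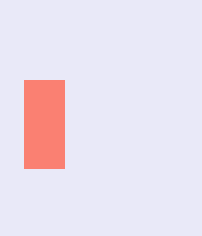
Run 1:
x0 = 24; y0 = 80; x1 = 64; y1 = 168; fill = 'salmon'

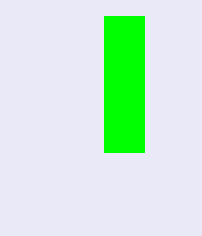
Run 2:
x0 = 104; y0 = 16; x1 = 144; y1 = 152; fill = 'lime'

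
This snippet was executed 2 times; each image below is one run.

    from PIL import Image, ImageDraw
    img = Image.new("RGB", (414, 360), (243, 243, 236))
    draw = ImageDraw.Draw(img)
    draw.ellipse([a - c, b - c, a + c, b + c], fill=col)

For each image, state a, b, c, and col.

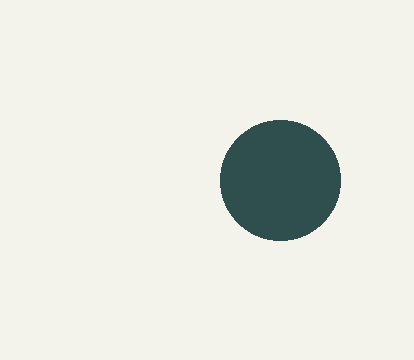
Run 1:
a = 280, b = 180, c = 60, col = 'darkslategray'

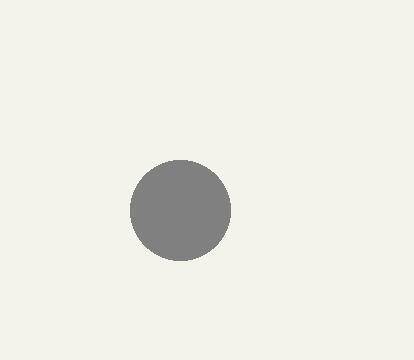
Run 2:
a = 180, b = 210, c = 50, col = 'gray'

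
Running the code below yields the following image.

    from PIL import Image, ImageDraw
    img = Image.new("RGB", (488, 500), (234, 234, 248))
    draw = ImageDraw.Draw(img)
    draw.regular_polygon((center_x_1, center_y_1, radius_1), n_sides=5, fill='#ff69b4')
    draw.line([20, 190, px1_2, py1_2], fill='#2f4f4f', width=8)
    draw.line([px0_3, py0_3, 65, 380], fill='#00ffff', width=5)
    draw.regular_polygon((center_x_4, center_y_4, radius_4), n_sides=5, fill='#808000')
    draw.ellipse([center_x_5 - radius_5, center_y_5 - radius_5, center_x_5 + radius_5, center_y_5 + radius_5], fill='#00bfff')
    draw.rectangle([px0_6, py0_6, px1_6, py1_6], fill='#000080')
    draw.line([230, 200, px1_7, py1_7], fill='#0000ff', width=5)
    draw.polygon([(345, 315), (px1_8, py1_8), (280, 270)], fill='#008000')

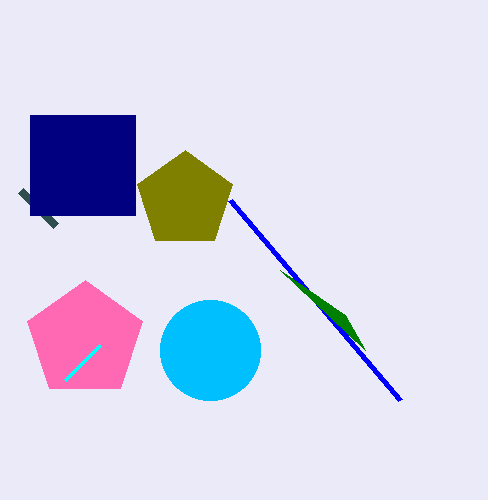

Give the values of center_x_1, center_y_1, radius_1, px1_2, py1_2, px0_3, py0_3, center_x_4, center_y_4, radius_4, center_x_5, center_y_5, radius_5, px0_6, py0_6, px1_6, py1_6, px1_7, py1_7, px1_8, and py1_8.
center_x_1 = 85; center_y_1 = 340; radius_1 = 60; px1_2 = 55; py1_2 = 225; px0_3 = 100; py0_3 = 345; center_x_4 = 185; center_y_4 = 200; radius_4 = 50; center_x_5 = 210; center_y_5 = 350; radius_5 = 50; px0_6 = 30; py0_6 = 115; px1_6 = 135; py1_6 = 215; px1_7 = 400; py1_7 = 400; px1_8 = 365; py1_8 = 350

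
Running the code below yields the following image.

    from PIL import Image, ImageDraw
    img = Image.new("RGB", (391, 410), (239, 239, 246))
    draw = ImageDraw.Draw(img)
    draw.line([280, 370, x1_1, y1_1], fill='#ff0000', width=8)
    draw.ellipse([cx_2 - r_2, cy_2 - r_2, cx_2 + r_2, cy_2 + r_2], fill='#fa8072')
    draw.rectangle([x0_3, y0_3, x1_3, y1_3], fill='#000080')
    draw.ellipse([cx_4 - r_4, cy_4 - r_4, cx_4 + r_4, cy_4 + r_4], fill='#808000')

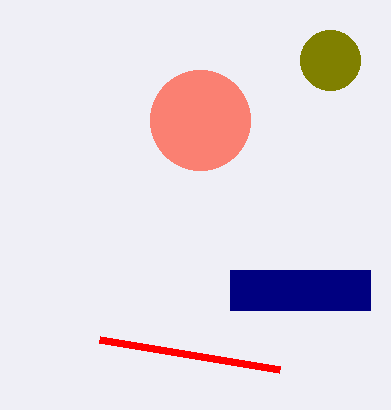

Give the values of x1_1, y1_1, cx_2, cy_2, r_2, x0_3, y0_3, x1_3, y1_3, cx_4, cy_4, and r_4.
x1_1 = 100
y1_1 = 340
cx_2 = 200
cy_2 = 120
r_2 = 50
x0_3 = 230
y0_3 = 270
x1_3 = 370
y1_3 = 310
cx_4 = 330
cy_4 = 60
r_4 = 30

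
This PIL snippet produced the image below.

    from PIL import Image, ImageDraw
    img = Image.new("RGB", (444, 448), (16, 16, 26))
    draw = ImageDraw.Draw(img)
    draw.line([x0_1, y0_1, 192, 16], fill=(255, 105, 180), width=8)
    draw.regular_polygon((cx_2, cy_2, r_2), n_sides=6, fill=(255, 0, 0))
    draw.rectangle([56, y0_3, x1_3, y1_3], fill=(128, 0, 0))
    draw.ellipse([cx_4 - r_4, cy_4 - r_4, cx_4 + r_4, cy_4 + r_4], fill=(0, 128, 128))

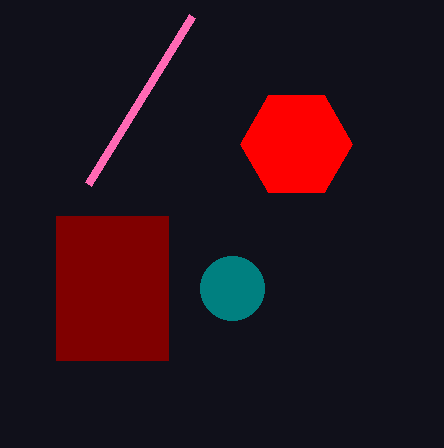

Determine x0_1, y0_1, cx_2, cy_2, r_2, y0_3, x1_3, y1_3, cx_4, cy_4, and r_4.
x0_1 = 88
y0_1 = 184
cx_2 = 296
cy_2 = 144
r_2 = 56
y0_3 = 216
x1_3 = 168
y1_3 = 360
cx_4 = 232
cy_4 = 288
r_4 = 32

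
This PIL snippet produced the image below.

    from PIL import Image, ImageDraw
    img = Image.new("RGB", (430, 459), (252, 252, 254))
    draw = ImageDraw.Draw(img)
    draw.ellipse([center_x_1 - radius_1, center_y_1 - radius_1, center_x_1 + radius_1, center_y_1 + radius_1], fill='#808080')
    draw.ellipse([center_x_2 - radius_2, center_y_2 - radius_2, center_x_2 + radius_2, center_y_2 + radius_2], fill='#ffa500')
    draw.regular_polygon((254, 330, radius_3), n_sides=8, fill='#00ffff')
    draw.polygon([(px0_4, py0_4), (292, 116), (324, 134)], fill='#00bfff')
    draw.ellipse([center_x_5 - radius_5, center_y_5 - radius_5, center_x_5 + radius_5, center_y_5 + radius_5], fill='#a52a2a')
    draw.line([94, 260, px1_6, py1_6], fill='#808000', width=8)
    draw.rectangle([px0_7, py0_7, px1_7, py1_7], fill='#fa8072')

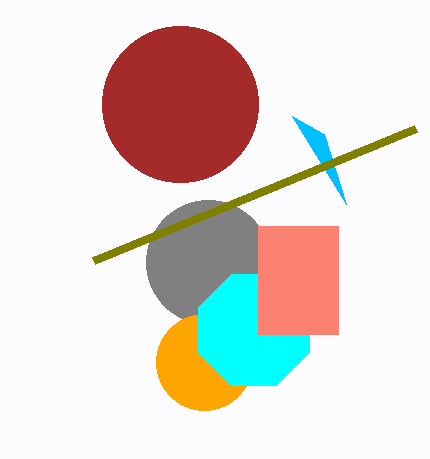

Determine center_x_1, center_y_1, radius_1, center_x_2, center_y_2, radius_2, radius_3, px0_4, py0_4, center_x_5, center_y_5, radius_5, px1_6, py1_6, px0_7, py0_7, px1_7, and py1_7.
center_x_1 = 208; center_y_1 = 262; radius_1 = 62; center_x_2 = 204; center_y_2 = 362; radius_2 = 48; radius_3 = 60; px0_4 = 346; py0_4 = 204; center_x_5 = 180; center_y_5 = 104; radius_5 = 78; px1_6 = 416; py1_6 = 128; px0_7 = 258; py0_7 = 226; px1_7 = 338; py1_7 = 334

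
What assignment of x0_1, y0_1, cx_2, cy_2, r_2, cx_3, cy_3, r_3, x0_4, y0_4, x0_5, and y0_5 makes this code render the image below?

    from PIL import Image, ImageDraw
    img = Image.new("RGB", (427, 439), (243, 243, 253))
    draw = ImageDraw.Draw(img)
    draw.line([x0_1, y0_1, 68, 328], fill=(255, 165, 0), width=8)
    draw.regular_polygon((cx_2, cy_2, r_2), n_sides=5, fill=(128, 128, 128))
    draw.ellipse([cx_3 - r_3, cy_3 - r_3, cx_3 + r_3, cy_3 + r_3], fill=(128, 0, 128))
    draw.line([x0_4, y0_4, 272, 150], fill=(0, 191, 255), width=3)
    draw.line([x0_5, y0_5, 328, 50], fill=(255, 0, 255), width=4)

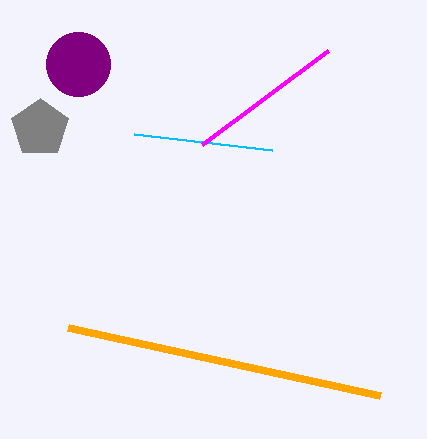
x0_1 = 380, y0_1 = 396, cx_2 = 40, cy_2 = 128, r_2 = 30, cx_3 = 78, cy_3 = 64, r_3 = 32, x0_4 = 134, y0_4 = 134, x0_5 = 202, y0_5 = 144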